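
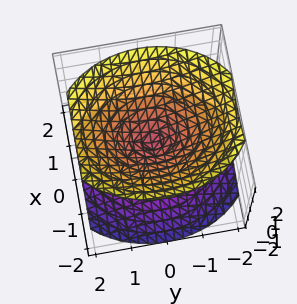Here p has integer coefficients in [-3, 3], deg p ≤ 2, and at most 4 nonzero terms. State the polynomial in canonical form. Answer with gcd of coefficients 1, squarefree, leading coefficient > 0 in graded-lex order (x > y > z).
3*x^2 + 2*y^2 - 3*z^2

(a) There are 2 components. They look like related sheets of one shape, so recover p as a whole.
(b) Degree: a double cone through the origin; a quadric, so deg p = 2.
(c) Symmetries: mirror symmetry y ↦ −y ⇒ only even powers of y; it's symmetric under x → −x, forcing even powers of x; the z ↦ −z reflection is a symmetry, so z appears only in even powers.
(d) Against the integer gridlines: it crosses the x-axis at the gridline x = 0; it meets the z-axis at z = 0 (among the integer gridlines); one y-axis crossing is at y = 0.
(e) Matching integer coefficients to the picture gives p.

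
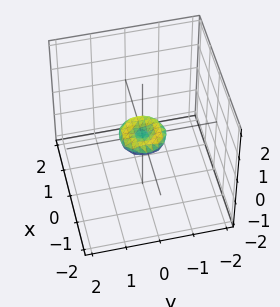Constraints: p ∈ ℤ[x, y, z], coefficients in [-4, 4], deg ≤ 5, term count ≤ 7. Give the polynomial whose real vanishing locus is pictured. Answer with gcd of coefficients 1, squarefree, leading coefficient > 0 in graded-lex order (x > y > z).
1. Degree: no degree-3 surface has this shape, so deg p = 4.
2. By symmetry, the z-axis is an axis of rotation, so x and y enter only as x² + y².
3. Observable constraints: a circular section at z = 0 has radius between 0 and 1; it meets the z-axis at z = 0 (among the integer gridlines).
4. Assembling these constraints gives the stated polynomial.

2*x^4 + 4*x^2*y^2 + 2*y^4 - x^2 - y^2 + 3*z^2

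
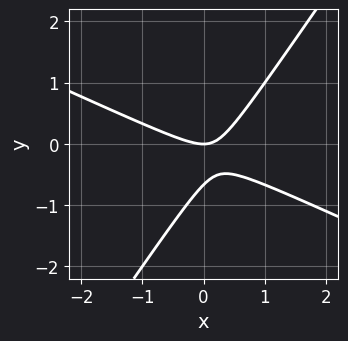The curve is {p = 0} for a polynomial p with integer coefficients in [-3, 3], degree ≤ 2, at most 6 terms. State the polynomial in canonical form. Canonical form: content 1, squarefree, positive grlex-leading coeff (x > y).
(a) deg p = 2. A generic line meets the curve in up to 2 points.
(b) From the axis intercepts and sections: it crosses the y-axis at the gridline y = 0; it meets the x-axis at x = 0 (among the integer gridlines).
(c) Assembling these constraints gives the stated polynomial.

2*x^2 + 3*x*y - 3*y^2 - 2*y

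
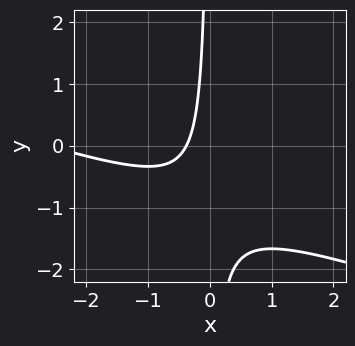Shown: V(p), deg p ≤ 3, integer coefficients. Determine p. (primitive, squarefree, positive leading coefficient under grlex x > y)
x^2 + 3*x*y + 3*x + 1

(a) The degree is 2 — no degree-1 curve has this shape.
(b) Checking where it meets the axes: it misses every integer gridline on the y-axis.
(c) Putting this together gives p.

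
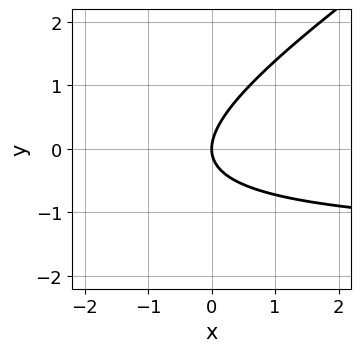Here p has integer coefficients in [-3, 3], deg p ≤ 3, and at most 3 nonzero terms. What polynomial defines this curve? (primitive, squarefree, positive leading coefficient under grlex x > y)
First, degree: a generic line meets the curve in up to 2 points, so deg p = 2.
Next, against the integer gridlines: one x-axis crossing is at x = 0; one y-axis crossing is at y = 0.
Finally, together with the visible shape, these determine p as stated.

2*x*y - 3*y^2 + 3*x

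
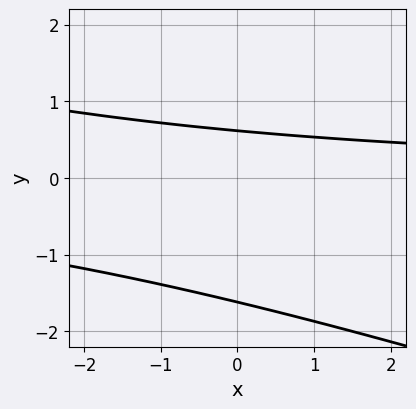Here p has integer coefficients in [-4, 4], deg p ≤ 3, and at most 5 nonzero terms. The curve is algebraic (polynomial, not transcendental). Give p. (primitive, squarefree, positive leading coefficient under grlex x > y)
x*y + 3*y^2 + 3*y - 3

First, degree: no degree-1 curve has this shape, so deg p = 2.
Next, from the axis intercepts and sections: it misses every integer gridline on the x-axis.
Finally, fitting integer coefficients to these (and the overall shape) gives p.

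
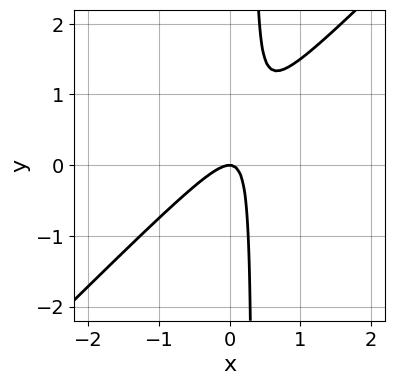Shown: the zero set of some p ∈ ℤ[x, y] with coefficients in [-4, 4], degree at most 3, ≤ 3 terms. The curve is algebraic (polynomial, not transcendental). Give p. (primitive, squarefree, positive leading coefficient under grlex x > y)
3*x^2 - 3*x*y + y

deg p = 2. No degree-1 curve has this shape.
From the visible intercepts: it crosses the x-axis at the gridline x = 0; it crosses the y-axis at the gridline y = 0.
Assembling these constraints gives the stated polynomial.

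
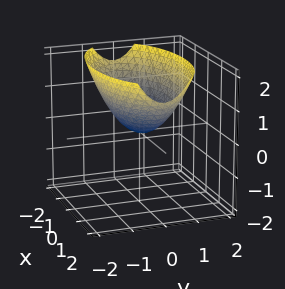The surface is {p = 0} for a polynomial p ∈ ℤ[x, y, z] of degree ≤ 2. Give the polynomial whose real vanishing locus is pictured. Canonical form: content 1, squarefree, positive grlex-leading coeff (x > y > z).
x^2 + 3*y^2 - 3*z

1. deg p = 2. A paraboloid; a quadric.
2. Symmetries: the x ↦ −x reflection is a symmetry, so x appears only in even powers; mirror symmetry y ↦ −y ⇒ only even powers of y.
3. Reading off the gridlines: one y-axis crossing is at y = 0; it crosses the z-axis at the gridline z = 0.
4. Matching integer coefficients to the picture gives p.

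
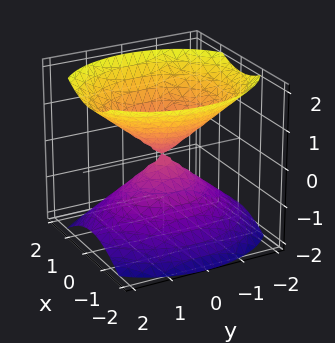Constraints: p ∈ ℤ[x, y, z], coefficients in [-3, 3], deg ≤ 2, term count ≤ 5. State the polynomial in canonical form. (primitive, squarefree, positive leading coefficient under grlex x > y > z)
3*x^2 + 2*y^2 - 3*z^2

The picture has 2 separate pieces. They look like related sheets of one shape, so recover p as a whole.
The degree is 2 — two nappes meeting at a single point; a quadric.
Symmetries: mirror symmetry x ↦ −x ⇒ only even powers of x; mirror symmetry y ↦ −y ⇒ only even powers of y; the z ↦ −z reflection is a symmetry, so z appears only in even powers.
Observable constraints: it crosses the x-axis at the gridline x = 0; one y-axis crossing is at y = 0; it crosses the z-axis at the gridline z = 0.
Fitting integer coefficients to these (and the overall shape) gives p.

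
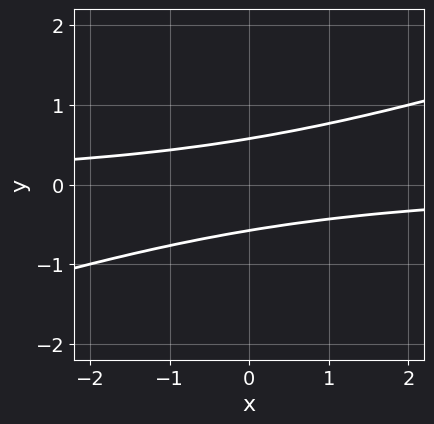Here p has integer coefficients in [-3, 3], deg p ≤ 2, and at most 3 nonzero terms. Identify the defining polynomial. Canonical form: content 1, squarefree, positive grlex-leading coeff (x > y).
x*y - 3*y^2 + 1

(a) Degree: a generic line meets the curve in up to 2 points, so deg p = 2.
(b) Observable constraints: it misses every integer gridline on the x-axis.
(c) Together with the visible shape, these determine p as stated.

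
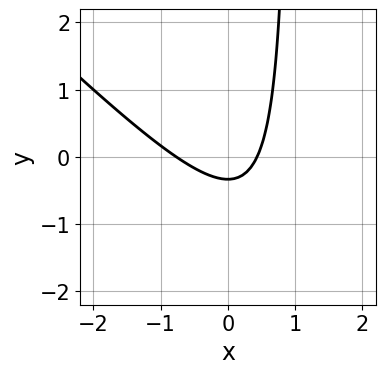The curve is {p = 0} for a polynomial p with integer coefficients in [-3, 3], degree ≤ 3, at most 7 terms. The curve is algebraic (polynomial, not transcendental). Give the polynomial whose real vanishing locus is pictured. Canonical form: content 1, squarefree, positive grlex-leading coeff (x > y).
1. deg p = 2. The shape is more complex than any degree-1 curve.
2. The integer polynomial consistent with all of this is the stated p.

3*x^2 + 3*x*y + x - 3*y - 1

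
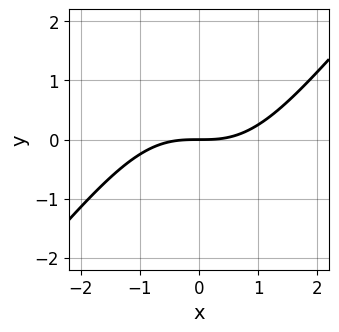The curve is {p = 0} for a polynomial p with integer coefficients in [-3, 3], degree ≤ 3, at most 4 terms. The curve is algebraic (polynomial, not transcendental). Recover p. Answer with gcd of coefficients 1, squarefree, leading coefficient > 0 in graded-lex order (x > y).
Degree: the shape is more complex than any degree-2 curve, so deg p = 3.
From the visible intercepts: it meets the x-axis at x = 0 (among the integer gridlines); it meets the y-axis at y = 0 (among the integer gridlines).
Fitting integer coefficients to these (and the overall shape) gives p.

x^3 - x^2*y - 3*y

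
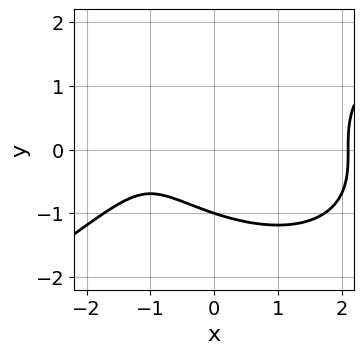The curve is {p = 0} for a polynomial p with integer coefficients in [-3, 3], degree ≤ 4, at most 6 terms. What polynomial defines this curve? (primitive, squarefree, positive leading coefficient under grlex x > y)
x^3 - 3*y^3 - 3*x - 3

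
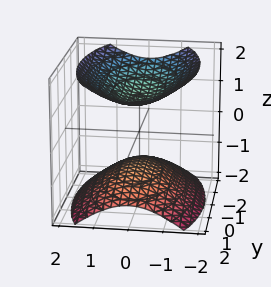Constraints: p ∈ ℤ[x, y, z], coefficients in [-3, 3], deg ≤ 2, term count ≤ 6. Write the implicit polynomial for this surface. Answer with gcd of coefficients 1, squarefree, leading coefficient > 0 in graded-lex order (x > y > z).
First, the picture has 2 separate pieces. They look like related sheets of one shape, so recover p as a whole.
Then, deg p = 2. Two separate bowl-shaped sheets opening away from each other; a quadric.
Then, symmetries: it's symmetric under x → −x, forcing even powers of x; the z ↦ −z reflection is a symmetry, so z appears only in even powers; mirror symmetry y ↦ −y ⇒ only even powers of y.
Next, from the axis intercepts and sections: it misses every integer gridline on the y-axis; no x-intercept at any integer in the box; the z-axis gridline crossings are at z ∈ {-1, 1}.
Finally, together with the visible shape, these determine p as stated.

3*x^2 + y^2 - 3*z^2 + 3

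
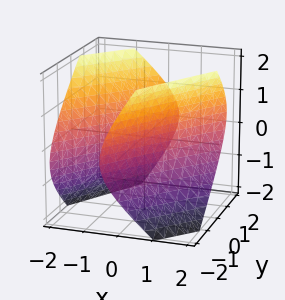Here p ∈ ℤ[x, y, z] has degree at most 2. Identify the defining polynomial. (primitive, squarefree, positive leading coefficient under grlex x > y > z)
2*x^2 - 3*x*y + x*z + y^2 - 2*z^2 - 2

First, I count 2 distinct pieces.
Next, deg p = 2.
Then, from the visible intercepts: the x-axis gridline crossings are at x ∈ {-1, 1}; the surface avoids every integer z-axis point in the box.
Finally, these observations pin down the coefficients.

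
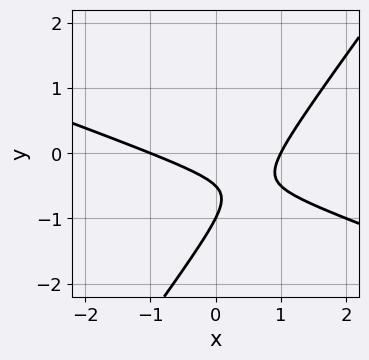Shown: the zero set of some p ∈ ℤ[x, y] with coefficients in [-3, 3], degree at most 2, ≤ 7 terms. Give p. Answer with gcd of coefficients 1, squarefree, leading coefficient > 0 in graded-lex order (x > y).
(a) Degree: the shape is more complex than any degree-1 curve, so deg p = 2.
(b) Checking where it meets the axes: the x-axis gridline crossings are at x ∈ {-1, 1}; it crosses the y-axis at the gridline y = -1.
(c) Fitting integer coefficients to these (and the overall shape) gives p.

x^2 + 2*x*y - 2*y^2 - 3*y - 1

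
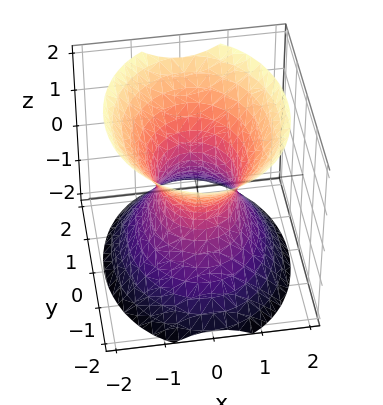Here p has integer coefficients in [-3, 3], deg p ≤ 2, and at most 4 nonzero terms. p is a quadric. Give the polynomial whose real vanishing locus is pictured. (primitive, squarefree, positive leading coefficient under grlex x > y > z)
3*x^2 + 2*y^2 - 2*z^2 - 2

(a) The degree is 2 — an hourglass — one-sheet hyperboloid; a quadric.
(b) Symmetries: the y ↦ −y reflection is a symmetry, so y appears only in even powers; mirror symmetry x ↦ −x ⇒ only even powers of x; it's symmetric under z → −z, forcing even powers of z.
(c) Against the integer gridlines: no z-intercept at any integer in the box; among the integer gridlines, it crosses the y-axis at y ∈ {-1, 1}.
(d) Matching integer coefficients to the picture gives p.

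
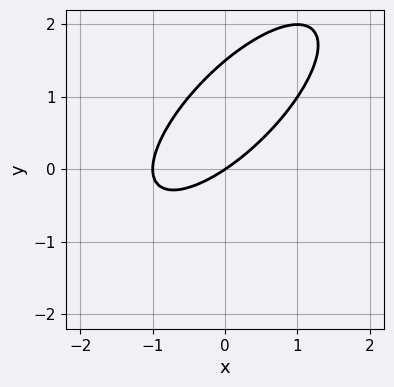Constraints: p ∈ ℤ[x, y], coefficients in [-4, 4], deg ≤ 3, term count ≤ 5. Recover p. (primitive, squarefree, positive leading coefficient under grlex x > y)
(a) Degree: a generic line meets the curve in up to 2 points, so deg p = 2.
(b) Reading off the gridlines: the x-axis gridline crossings are at x ∈ {-1, 0}; it meets the y-axis at y = 0 (among the integer gridlines).
(c) Assembling these constraints gives the stated polynomial.

2*x^2 - 3*x*y + 2*y^2 + 2*x - 3*y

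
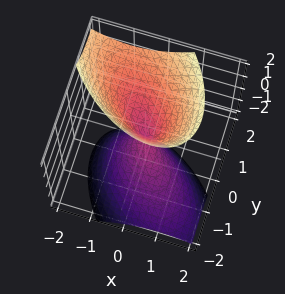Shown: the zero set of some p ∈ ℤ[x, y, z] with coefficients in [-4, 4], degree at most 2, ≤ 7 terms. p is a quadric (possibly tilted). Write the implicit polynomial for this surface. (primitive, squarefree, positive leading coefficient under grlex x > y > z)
2*x^2 + 2*x*y + 2*y^2 - 2*y*z - z^2

The picture has 2 separate pieces. Treating them together as one polynomial.
Degree: a generic line meets the surface in up to 2 points, so deg p = 2.
Observable constraints: one y-axis crossing is at y = 0; one x-axis crossing is at x = 0.
Putting this together gives p.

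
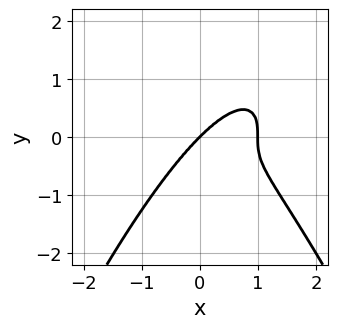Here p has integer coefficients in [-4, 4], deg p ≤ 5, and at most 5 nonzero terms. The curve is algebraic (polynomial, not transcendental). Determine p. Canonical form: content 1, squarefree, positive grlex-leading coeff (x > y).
First, degree: a generic line meets the curve in up to 4 points, so deg p = 4.
Then, against the integer gridlines: it meets the y-axis at y = 0 (among the integer gridlines); among the integer gridlines, it crosses the x-axis at x ∈ {0, 1}.
Finally, matching integer coefficients to the picture gives p.

x^4 - x^3 + y^3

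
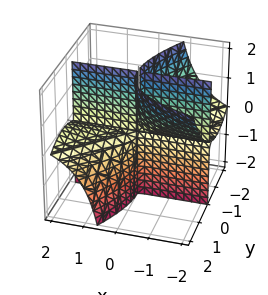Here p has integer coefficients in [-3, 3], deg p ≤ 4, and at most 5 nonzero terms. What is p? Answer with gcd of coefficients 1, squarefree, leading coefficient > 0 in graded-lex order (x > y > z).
x*y^2 - 2*x*y*z - y^3

1. I count 2 distinct pieces.
2. Degree: no degree-2 surface has this shape, so deg p = 3.
3. From the axis intercepts and sections: it crosses the y-axis at the gridline y = 0; the visible x-axis segment lies entirely on the surface; every point of the z-axis in the box is on the surface.
4. Putting this together gives p.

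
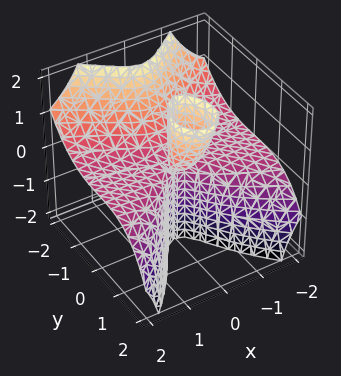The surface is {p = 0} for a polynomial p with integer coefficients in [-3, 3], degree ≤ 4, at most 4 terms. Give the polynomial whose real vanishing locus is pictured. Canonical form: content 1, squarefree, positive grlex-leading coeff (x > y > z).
deg p = 3. A generic line meets the surface in up to 3 points.
Observable constraints: it meets the y-axis at y = 0 (among the integer gridlines); every point of the x-axis in the box is on the surface; the visible z-axis segment lies entirely on the surface.
Assembling these constraints gives the stated polynomial.

2*x^2*z + y^3 - y*z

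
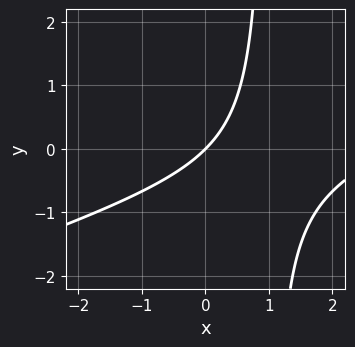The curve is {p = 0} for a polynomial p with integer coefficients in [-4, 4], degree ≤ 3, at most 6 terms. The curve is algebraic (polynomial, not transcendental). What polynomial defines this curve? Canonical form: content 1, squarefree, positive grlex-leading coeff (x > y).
x^2 - 3*x*y - 3*x + 3*y

First, deg p = 2. The shape is more complex than any degree-1 curve.
Then, from the visible intercepts: it crosses the y-axis at the gridline y = 0; it crosses the x-axis at the gridline x = 0.
Finally, solving for integer coefficients yields p as stated.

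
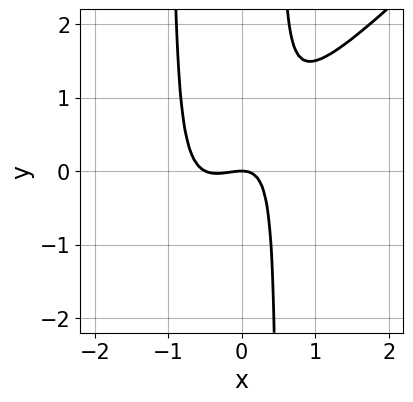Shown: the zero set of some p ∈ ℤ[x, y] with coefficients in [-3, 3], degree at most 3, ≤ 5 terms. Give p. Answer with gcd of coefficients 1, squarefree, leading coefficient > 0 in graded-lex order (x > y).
First, degree: the shape is more complex than any degree-2 curve, so deg p = 3.
Next, observable constraints: one x-axis crossing is at x = 0; it meets the y-axis at y = 0 (among the integer gridlines).
Finally, matching integer coefficients to the picture gives p.

2*x^3 - 2*x^2*y + x^2 - x*y + y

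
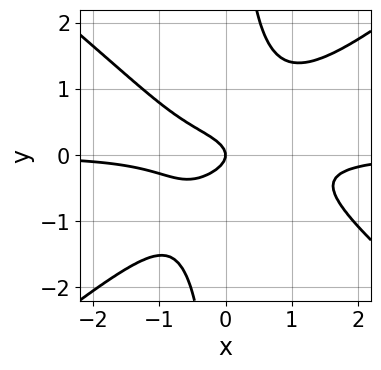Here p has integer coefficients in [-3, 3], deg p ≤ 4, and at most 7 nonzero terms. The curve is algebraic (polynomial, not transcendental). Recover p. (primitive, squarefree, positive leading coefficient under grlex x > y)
2*x^3*y - 3*x*y^3 - x^2*y + 3*y^2 + x

1. The degree is 4 — no degree-3 curve has this shape.
2. Observable constraints: one y-axis crossing is at y = 0; it crosses the x-axis at the gridline x = 0.
3. Assembling these constraints gives the stated polynomial.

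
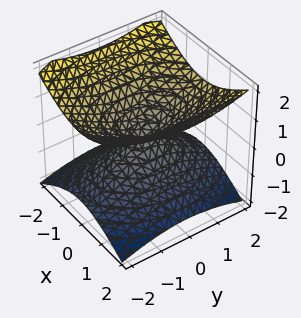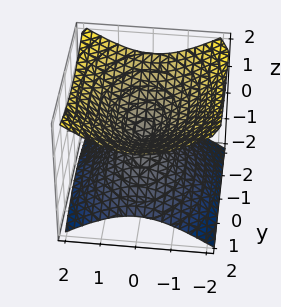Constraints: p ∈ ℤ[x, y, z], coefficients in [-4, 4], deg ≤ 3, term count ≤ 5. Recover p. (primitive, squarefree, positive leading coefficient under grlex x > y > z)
2*x^2 + y^2 - 3*z^2

First, degree: two nappes meeting at a single point; a quadric, so deg p = 2.
Next, symmetries: it's symmetric under x → −x, forcing even powers of x; it's symmetric under z → −z, forcing even powers of z; it's symmetric under y → −y, forcing even powers of y.
Next, against the integer gridlines: it meets the x-axis at x = 0 (among the integer gridlines); it meets the y-axis at y = 0 (among the integer gridlines).
Finally, solving for integer coefficients yields p as stated.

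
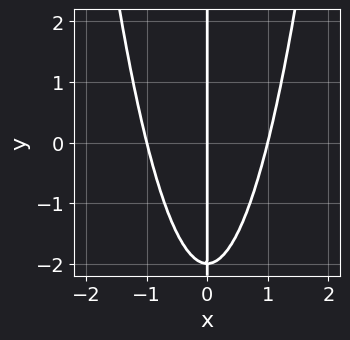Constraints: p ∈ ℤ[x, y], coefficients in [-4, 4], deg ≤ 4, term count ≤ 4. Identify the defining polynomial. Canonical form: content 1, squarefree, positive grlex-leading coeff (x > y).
2*x^3 - x*y - 2*x

1. Degree: no degree-2 curve has this shape, so deg p = 3.
2. From the visible intercepts: among the integer gridlines, it crosses the x-axis at x ∈ {-1, 0, 1}; the visible y-axis segment lies entirely on the curve.
3. Assembling these constraints gives the stated polynomial.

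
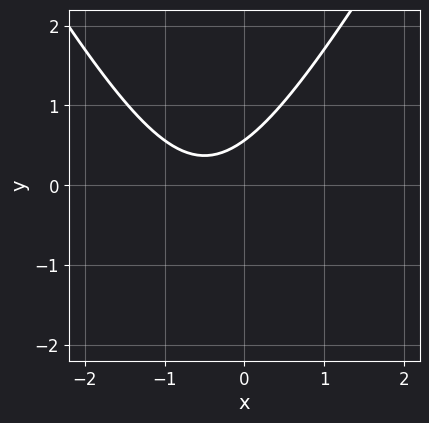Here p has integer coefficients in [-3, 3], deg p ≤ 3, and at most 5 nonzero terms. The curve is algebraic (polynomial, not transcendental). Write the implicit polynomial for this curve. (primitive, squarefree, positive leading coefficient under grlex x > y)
Degree: no degree-1 curve has this shape, so deg p = 2.
From the visible intercepts: it misses every integer gridline on the x-axis.
These observations pin down the coefficients.

3*x^2 - y^2 + 3*x - 3*y + 2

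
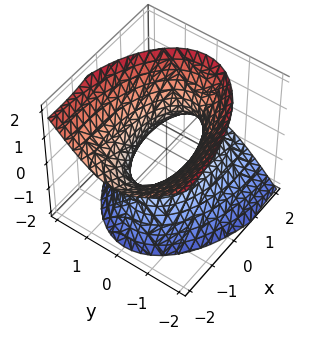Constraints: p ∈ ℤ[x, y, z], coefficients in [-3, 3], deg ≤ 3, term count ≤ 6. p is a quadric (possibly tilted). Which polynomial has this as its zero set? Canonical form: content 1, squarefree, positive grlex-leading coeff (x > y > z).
The degree is 2 — the shape is more complex than any degree-1 surface.
From the axis intercepts and sections: no z-intercept at any integer in the box.
Putting this together gives p.

x^2 + 2*x*z + 3*y^2 - 2*z^2 - 2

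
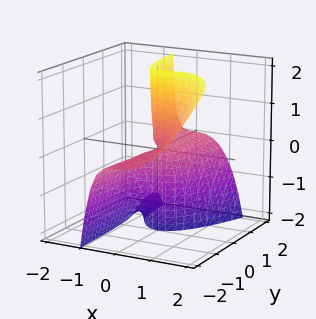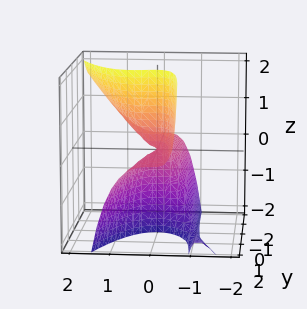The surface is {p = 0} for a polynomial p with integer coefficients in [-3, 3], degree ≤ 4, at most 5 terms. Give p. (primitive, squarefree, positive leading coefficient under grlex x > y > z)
Degree: a generic line meets the surface in up to 3 points, so deg p = 3.
Reading off the gridlines: every point of the y-axis in the box is on the surface; the visible z-axis segment lies entirely on the surface; it meets the x-axis at x = 0 (among the integer gridlines).
Solving for integer coefficients yields p as stated.

2*x^3 - x^2*z + x*y*z + y*z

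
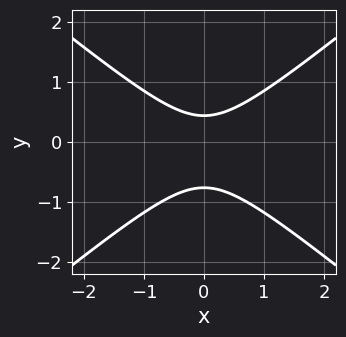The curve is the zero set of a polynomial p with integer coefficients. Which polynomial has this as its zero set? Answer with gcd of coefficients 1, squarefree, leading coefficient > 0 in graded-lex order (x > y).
2*x^2 - 3*y^2 - y + 1

First, deg p = 2.
Then, symmetries: it's symmetric under x → −x, forcing even powers of x.
Next, against the integer gridlines: it misses every integer gridline on the x-axis.
Finally, fitting integer coefficients to these (and the overall shape) gives p.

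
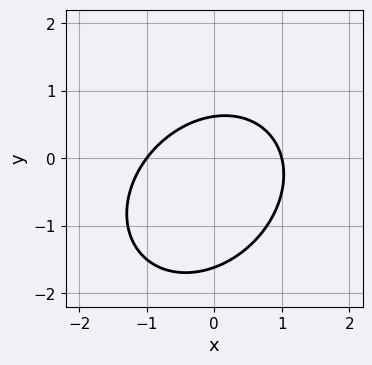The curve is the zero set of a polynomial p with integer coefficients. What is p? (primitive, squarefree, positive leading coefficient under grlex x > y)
(a) Degree: the shape is more complex than any degree-1 curve, so deg p = 2.
(b) Checking where it meets the axes: the x-axis gridline crossings are at x ∈ {-1, 1}.
(c) The integer polynomial consistent with all of this is the stated p.

2*x^2 - x*y + 2*y^2 + 2*y - 2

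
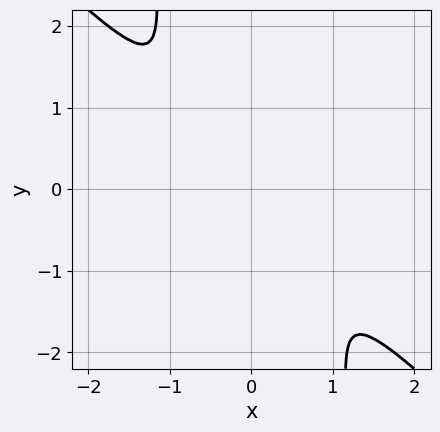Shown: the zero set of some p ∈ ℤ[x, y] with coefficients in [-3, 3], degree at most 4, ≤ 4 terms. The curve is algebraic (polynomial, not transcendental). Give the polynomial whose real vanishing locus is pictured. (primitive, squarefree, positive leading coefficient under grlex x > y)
3*x^4 + 3*x^3*y + y^2

deg p = 4. The shape is more complex than any degree-3 curve.
The integer polynomial consistent with all of this is the stated p.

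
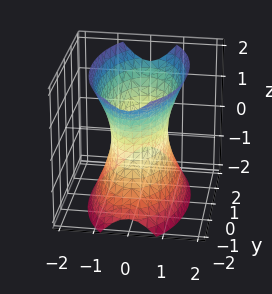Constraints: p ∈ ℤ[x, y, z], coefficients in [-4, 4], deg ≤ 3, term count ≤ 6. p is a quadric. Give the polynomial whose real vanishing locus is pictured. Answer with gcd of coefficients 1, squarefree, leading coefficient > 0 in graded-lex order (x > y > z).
3*x^2 + y^2 - z^2 - 2

Degree: an hourglass — one-sheet hyperboloid; a quadric, so deg p = 2.
Symmetries: the y ↦ −y reflection is a symmetry, so y appears only in even powers; the z ↦ −z reflection is a symmetry, so z appears only in even powers; the x ↦ −x reflection is a symmetry, so x appears only in even powers.
Against the integer gridlines: no z-intercept at any integer in the box.
Matching integer coefficients to the picture gives p.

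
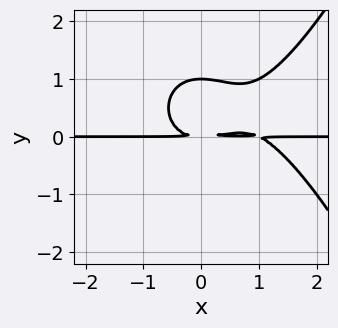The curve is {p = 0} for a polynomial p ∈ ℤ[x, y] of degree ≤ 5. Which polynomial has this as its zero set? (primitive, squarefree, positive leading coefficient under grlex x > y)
x^3*y - x^2*y - 2*y^3 + 2*y^2

(a) deg p = 4.
(b) Against the integer gridlines: the visible x-axis segment lies entirely on the curve; it meets the y-axis at y = 1 (among the integer gridlines).
(c) Matching integer coefficients to the picture gives p.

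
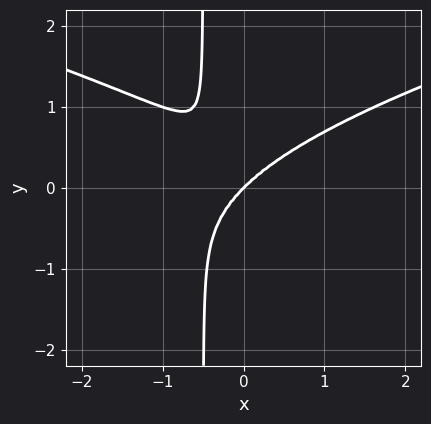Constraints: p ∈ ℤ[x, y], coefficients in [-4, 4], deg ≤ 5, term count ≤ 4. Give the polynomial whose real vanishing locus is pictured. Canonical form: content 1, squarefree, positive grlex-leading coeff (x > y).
1. The degree is 4 — no degree-3 curve has this shape.
2. From the visible intercepts: it crosses the y-axis at the gridline y = 0; one x-axis crossing is at x = 0.
3. These observations pin down the coefficients.

2*x*y^3 - x^3 + y^3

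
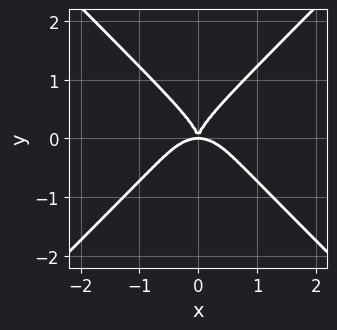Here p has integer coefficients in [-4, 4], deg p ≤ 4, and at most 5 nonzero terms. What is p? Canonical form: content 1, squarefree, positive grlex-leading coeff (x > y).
deg p = 4. No degree-3 curve has this shape.
Symmetries: it's symmetric under x → −x, forcing even powers of x.
Observable constraints: one y-axis crossing is at y = 0; it crosses the x-axis at the gridline x = 0.
These observations pin down the coefficients.

x^4 - y^4 + x^2*y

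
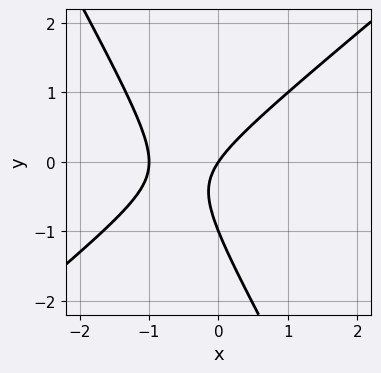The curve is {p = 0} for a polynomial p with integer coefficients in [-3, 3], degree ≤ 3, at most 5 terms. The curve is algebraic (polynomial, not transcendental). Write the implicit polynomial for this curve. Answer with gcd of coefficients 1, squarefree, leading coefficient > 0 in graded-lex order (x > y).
deg p = 2. The shape is more complex than any degree-1 curve.
Checking where it meets the axes: among the integer gridlines, it crosses the x-axis at x ∈ {-1, 0}; the y-axis gridline crossings are at y ∈ {-1, 0}.
These observations pin down the coefficients.

3*x^2 - 2*x*y - 2*y^2 + 3*x - 2*y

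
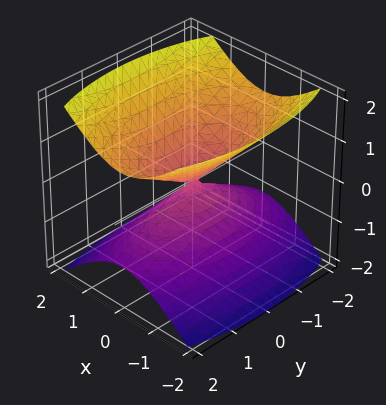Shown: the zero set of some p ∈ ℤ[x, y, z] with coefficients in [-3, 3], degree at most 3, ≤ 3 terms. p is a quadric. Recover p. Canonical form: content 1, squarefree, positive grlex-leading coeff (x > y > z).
(a) There are 2 components. Treating them together as one polynomial.
(b) The degree is 2 — a double cone through the origin; a quadric.
(c) Symmetries: it's symmetric under x → −x, forcing even powers of x; it's symmetric under y → −y, forcing even powers of y; the z ↦ −z reflection is a symmetry, so z appears only in even powers.
(d) From the axis intercepts and sections: one z-axis crossing is at z = 0; one y-axis crossing is at y = 0.
(e) Putting this together gives p.

3*x^2 + y^2 - 3*z^2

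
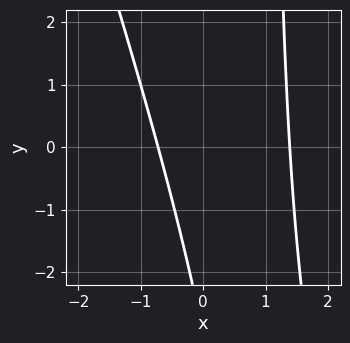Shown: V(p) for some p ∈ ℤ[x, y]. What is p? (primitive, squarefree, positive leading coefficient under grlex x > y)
3*x^2 + x*y - 2*x - y - 3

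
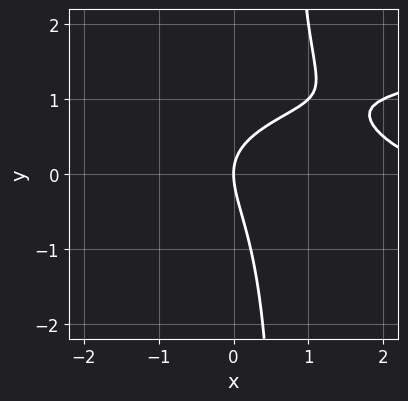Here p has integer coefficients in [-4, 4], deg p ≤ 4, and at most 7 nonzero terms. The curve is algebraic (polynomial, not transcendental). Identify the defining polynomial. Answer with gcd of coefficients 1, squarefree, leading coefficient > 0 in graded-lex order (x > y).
(a) deg p = 3. The shape is more complex than any degree-2 curve.
(b) Reading off the gridlines: it meets the x-axis at x = 0 (among the integer gridlines); one y-axis crossing is at y = 0.
(c) Matching integer coefficients to the picture gives p.

3*x*y^2 - x^2 - 3*x*y - 2*y^2 + 3*x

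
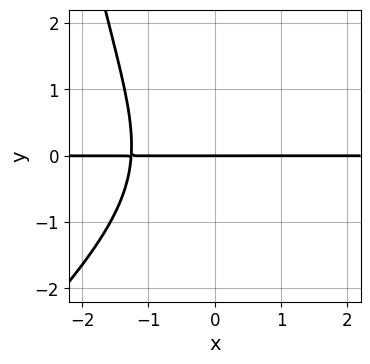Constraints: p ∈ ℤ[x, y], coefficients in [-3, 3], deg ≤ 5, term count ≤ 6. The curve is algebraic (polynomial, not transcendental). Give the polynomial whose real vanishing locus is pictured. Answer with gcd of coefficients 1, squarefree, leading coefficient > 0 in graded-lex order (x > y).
(a) The degree is 4 — a generic line meets the curve in up to 4 points.
(b) Observable constraints: it crosses the y-axis at the gridline y = 0; every point of the x-axis in the box is on the curve.
(c) Fitting integer coefficients to these (and the overall shape) gives p.

x^3*y - x^2*y^2 - x*y^2 + y^3 + 2*y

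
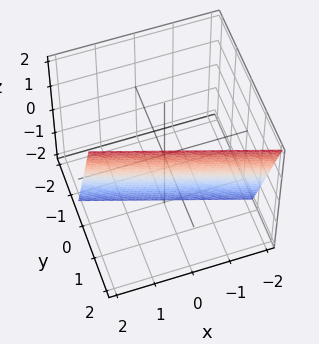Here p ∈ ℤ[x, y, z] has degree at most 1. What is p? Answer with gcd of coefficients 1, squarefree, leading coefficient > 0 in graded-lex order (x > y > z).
Degree: the surface is flat (a plane), so deg p = 1.
Reading off the gridlines: it meets the z-axis at z = -2 (among the integer gridlines); it crosses the x-axis at the gridline x = 2.
Fitting integer coefficients to these (and the overall shape) gives p.

x + 3*y - z - 2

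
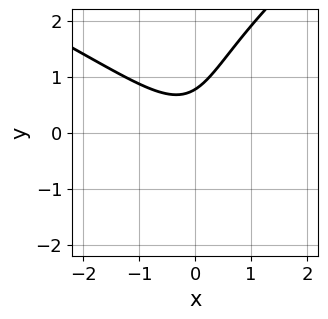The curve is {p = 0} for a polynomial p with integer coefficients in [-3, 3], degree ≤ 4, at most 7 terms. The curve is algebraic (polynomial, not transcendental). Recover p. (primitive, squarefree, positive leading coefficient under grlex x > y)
1. Degree: a generic line meets the curve in up to 3 points, so deg p = 3.
2. From the visible intercepts: no x-intercept at any integer in the box.
3. These observations pin down the coefficients.

y^3 - 3*x^2 - 3*x*y + 2*y - 2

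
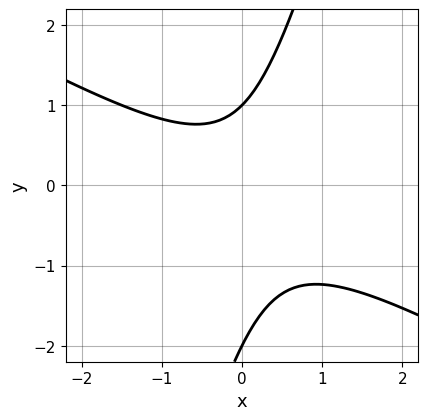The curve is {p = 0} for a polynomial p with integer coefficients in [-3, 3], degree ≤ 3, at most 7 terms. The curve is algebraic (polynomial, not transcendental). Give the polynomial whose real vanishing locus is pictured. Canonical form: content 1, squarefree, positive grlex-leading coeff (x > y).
deg p = 2. The shape is more complex than any degree-1 curve.
Observable constraints: among the integer gridlines, it crosses the y-axis at y ∈ {-2, 1}; no x-intercept at any integer in the box.
These observations pin down the coefficients.

2*x^2 + 3*x*y - y^2 - y + 2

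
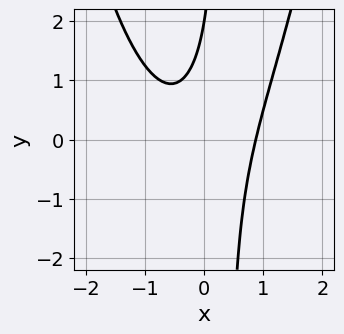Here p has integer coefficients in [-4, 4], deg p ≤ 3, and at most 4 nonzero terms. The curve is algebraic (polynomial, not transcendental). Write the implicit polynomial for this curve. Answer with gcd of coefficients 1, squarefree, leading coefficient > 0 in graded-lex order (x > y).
(a) The degree is 3 — the shape is more complex than any degree-2 curve.
(b) From the visible intercepts: it crosses the y-axis at the gridline y = 2.
(c) Together with the visible shape, these determine p as stated.

3*x^3 - 3*x*y + y - 2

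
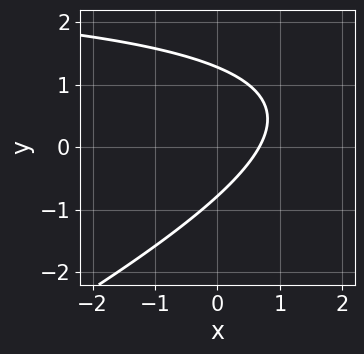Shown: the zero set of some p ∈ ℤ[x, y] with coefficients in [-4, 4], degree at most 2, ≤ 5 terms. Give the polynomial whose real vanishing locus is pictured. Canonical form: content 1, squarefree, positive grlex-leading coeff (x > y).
x*y - 2*y^2 - 3*x + y + 2

(a) The degree is 2 — no degree-1 curve has this shape.
(b) Matching integer coefficients to the picture gives p.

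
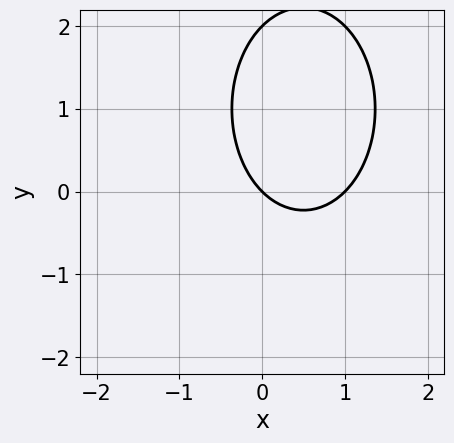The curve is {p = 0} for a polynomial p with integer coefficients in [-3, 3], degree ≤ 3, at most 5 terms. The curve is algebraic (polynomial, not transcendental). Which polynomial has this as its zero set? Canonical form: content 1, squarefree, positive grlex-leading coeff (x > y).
2*x^2 + y^2 - 2*x - 2*y

Degree: the shape is more complex than any degree-1 curve, so deg p = 2.
Observable constraints: among the integer gridlines, it crosses the x-axis at x ∈ {0, 1}; among the integer gridlines, it crosses the y-axis at y ∈ {0, 2}.
Putting this together gives p.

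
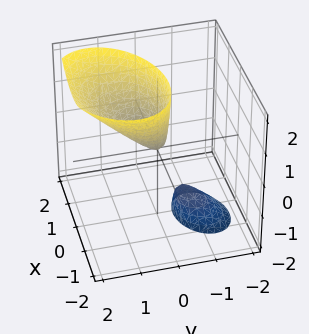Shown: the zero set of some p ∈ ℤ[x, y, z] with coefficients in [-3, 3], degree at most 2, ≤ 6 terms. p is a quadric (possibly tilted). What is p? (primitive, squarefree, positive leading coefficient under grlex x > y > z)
(a) There are 2 components.
(b) The degree is 2 — a generic line meets the surface in up to 2 points.
(c) From the axis intercepts and sections: it crosses the z-axis at the gridline z = 0; one y-axis crossing is at y = 0.
(d) Together with the visible shape, these determine p as stated.

2*x^2 - x*y + 3*y^2 - 3*y*z - z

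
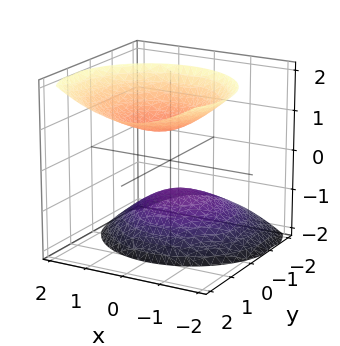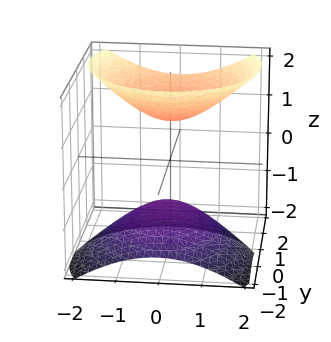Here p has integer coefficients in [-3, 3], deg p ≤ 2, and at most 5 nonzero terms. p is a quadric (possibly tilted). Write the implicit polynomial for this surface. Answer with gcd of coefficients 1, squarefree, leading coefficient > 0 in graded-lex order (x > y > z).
(a) I count 2 distinct pieces.
(b) Degree: the shape is more complex than any degree-1 surface, so deg p = 2.
(c) Observable constraints: it misses every integer gridline on the x-axis; among the integer gridlines, it crosses the z-axis at z ∈ {-1, 1}.
(d) Solving for integer coefficients yields p as stated.

x^2 + y^2 - y*z - z^2 + 1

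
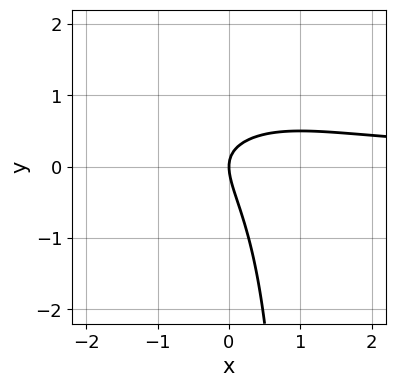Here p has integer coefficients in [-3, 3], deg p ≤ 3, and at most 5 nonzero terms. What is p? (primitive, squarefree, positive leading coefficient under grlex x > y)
x^2*y - 2*x*y^2 + 3*x*y + 2*y^2 - 2*x

First, the degree is 3 — a generic line meets the curve in up to 3 points.
Then, reading off the gridlines: one x-axis crossing is at x = 0; one y-axis crossing is at y = 0.
Finally, the integer polynomial consistent with all of this is the stated p.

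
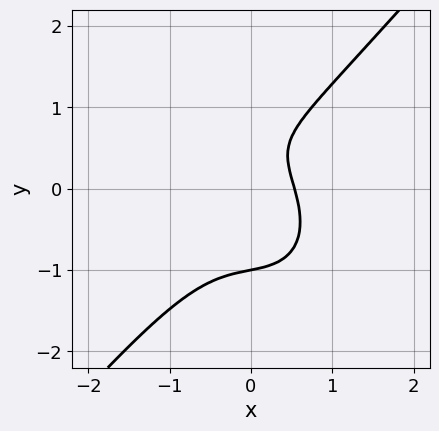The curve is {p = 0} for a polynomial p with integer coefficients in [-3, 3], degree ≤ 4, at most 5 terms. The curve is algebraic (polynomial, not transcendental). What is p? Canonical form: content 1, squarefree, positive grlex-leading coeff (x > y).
First, deg p = 3.
Next, observable constraints: it meets the y-axis at y = -1 (among the integer gridlines).
Finally, putting this together gives p.

3*x^3 - 2*y^3 + x + y - 1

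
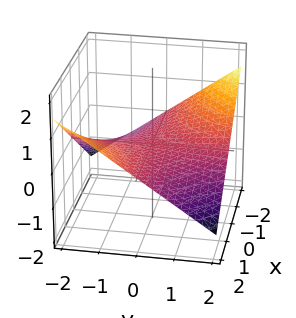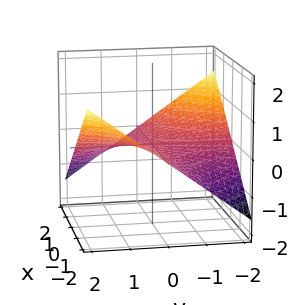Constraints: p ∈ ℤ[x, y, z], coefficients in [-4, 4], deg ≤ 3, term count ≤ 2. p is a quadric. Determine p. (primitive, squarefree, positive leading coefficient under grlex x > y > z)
x*y + 3*z

First, deg p = 2. A saddle surface; a quadric.
Then, against the integer gridlines: the visible x-axis segment lies entirely on the surface; it meets the z-axis at z = 0 (among the integer gridlines); every point of the y-axis in the box is on the surface.
Finally, solving for integer coefficients yields p as stated.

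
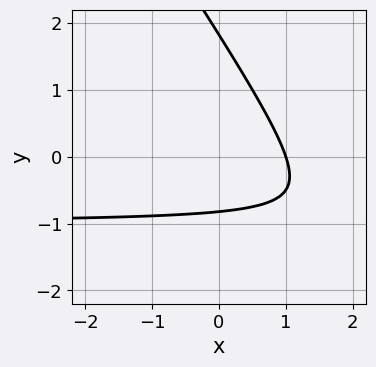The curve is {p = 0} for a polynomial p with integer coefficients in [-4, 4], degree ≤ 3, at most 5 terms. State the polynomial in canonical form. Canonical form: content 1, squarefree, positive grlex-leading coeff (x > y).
First, degree: a generic line meets the curve in up to 2 points, so deg p = 2.
Next, observable constraints: it meets the x-axis at x = 1 (among the integer gridlines).
Finally, solving for integer coefficients yields p as stated.

3*x*y + 2*y^2 + 3*x - 2*y - 3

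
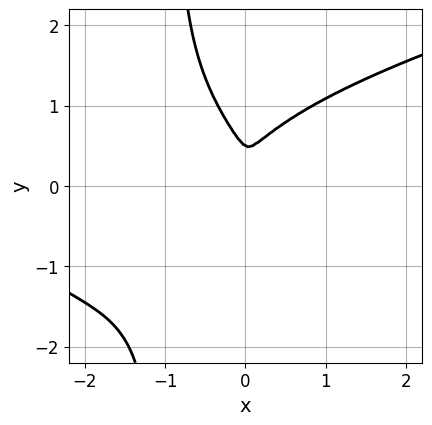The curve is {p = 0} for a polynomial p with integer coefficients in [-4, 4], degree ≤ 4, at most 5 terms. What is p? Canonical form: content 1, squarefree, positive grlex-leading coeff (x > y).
2*x*y^3 - x^3 + 2*y^3 - 3*x^2 - y^2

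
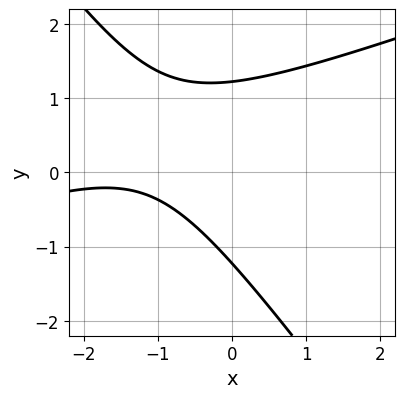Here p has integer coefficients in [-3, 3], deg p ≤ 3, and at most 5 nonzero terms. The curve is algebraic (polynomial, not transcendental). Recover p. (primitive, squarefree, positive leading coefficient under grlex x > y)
x^2 - 2*x*y - 2*y^2 + 3*x + 3

1. Degree: a generic line meets the curve in up to 2 points, so deg p = 2.
2. From the visible intercepts: it misses every integer gridline on the x-axis.
3. Together with the visible shape, these determine p as stated.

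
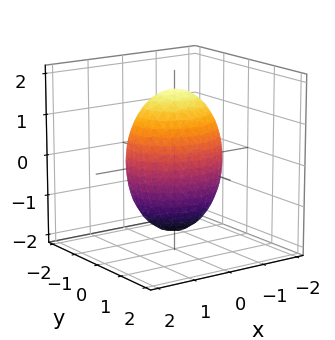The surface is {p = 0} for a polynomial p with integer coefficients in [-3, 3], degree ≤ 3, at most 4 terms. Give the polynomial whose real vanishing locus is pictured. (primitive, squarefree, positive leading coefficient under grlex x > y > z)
2*x^2 + 3*y^2 + z^2 - 3

(a) deg p = 2.
(b) Symmetries: mirror symmetry x ↦ −x ⇒ only even powers of x; the z ↦ −z reflection is a symmetry, so z appears only in even powers; it's symmetric under y → −y, forcing even powers of y.
(c) Observable constraints: the y-axis gridline crossings are at y ∈ {-1, 1}.
(d) Putting this together gives p.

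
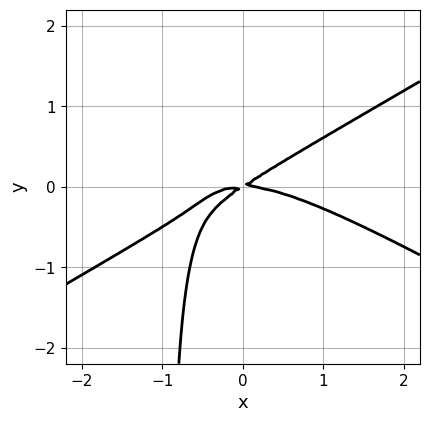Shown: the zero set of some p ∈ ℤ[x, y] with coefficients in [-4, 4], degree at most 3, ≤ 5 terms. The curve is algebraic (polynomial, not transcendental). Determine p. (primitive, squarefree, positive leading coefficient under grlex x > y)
x^3 - 3*x*y^2 + 2*x*y - 3*y^2

(a) Degree: a generic line meets the curve in up to 3 points, so deg p = 3.
(b) Observable constraints: one x-axis crossing is at x = 0; one y-axis crossing is at y = 0.
(c) Putting this together gives p.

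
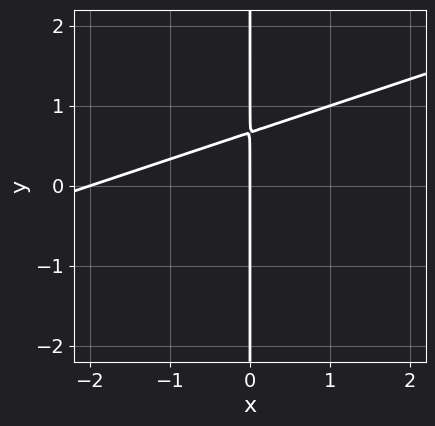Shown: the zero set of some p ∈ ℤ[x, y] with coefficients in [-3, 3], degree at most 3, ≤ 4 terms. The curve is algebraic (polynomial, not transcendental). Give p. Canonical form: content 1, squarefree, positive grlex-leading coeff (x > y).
x^2 - 3*x*y + 2*x

deg p = 2. The shape is more complex than any degree-1 curve.
Against the integer gridlines: among the integer gridlines, it crosses the x-axis at x ∈ {-2, 0}; every point of the y-axis in the box is on the curve.
Together with the visible shape, these determine p as stated.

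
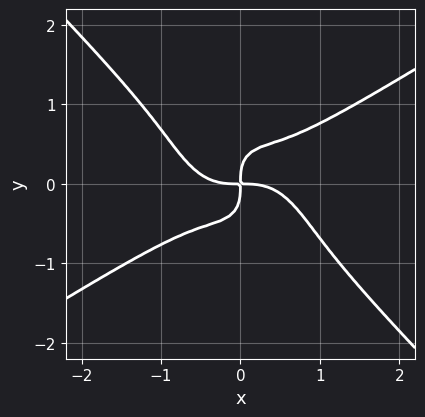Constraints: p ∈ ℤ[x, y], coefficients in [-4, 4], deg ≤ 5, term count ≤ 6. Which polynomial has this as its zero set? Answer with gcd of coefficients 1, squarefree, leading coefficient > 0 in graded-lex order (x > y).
2*x^4 - 2*x^2*y^2 - 3*x*y^3 - 3*y^4 + 2*x*y

Degree: the shape is more complex than any degree-3 curve, so deg p = 4.
Against the integer gridlines: one x-axis crossing is at x = 0; it crosses the y-axis at the gridline y = 0.
Matching integer coefficients to the picture gives p.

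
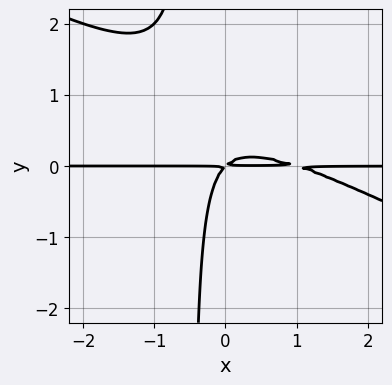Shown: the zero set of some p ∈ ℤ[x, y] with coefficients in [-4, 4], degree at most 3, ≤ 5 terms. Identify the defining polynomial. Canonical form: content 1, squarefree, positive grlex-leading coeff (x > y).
x^2*y + 2*x*y^2 - x*y + y^2

(a) Degree: the shape is more complex than any degree-2 curve, so deg p = 3.
(b) Against the integer gridlines: the visible x-axis segment lies entirely on the curve.
(c) The integer polynomial consistent with all of this is the stated p.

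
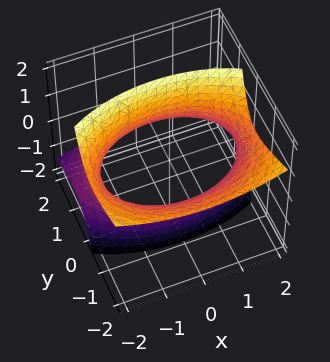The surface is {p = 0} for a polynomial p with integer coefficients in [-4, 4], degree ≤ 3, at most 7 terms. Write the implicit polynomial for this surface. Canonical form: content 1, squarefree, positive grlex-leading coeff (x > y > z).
deg p = 2. The shape is more complex than any degree-1 surface.
From the visible intercepts: no z-intercept at any integer in the box.
Together with the visible shape, these determine p as stated.

x^2 + 2*y^2 + 3*y*z - z^2 - 3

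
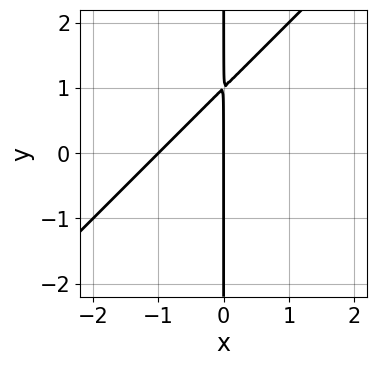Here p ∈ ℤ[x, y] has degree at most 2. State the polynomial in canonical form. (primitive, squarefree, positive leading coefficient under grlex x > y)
x^2 - x*y + x

(a) deg p = 2. No degree-1 curve has this shape.
(b) Checking where it meets the axes: the x-axis gridline crossings are at x ∈ {-1, 0}; the visible y-axis segment lies entirely on the curve.
(c) Assembling these constraints gives the stated polynomial.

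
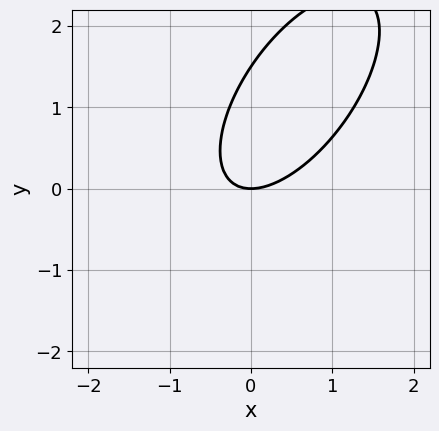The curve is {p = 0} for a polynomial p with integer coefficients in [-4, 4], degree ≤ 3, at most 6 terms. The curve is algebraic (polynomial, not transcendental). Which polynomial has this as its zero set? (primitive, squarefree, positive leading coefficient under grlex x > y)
3*x^2 - 3*x*y + 2*y^2 - 3*y

(a) Degree: no degree-1 curve has this shape, so deg p = 2.
(b) Observable constraints: it meets the y-axis at y = 0 (among the integer gridlines); it crosses the x-axis at the gridline x = 0.
(c) These observations pin down the coefficients.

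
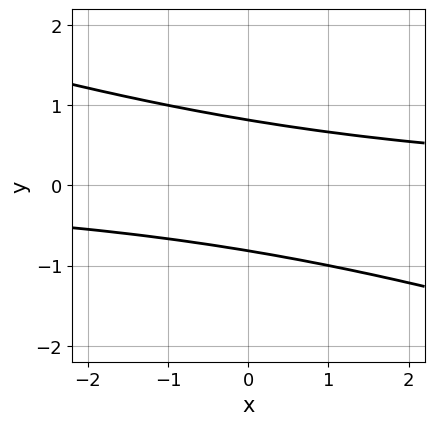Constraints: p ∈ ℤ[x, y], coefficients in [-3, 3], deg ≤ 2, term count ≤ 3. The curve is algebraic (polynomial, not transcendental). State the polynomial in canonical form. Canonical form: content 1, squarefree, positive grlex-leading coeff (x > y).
x*y + 3*y^2 - 2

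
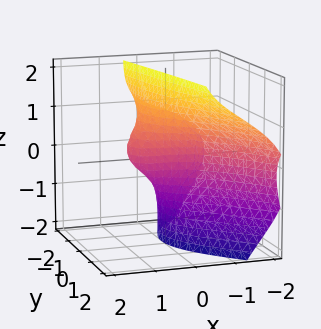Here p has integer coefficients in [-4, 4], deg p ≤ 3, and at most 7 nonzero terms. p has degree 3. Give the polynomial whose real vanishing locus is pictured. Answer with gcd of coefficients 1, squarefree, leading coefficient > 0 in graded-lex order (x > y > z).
x^3 + 3*x*z^2 - y^2*z + 2*y^2 + 2*y

(a) The degree is 3 — a generic line meets the surface in up to 3 points.
(b) Against the integer gridlines: it crosses the x-axis at the gridline x = 0; the y-axis gridline crossings are at y ∈ {-1, 0}; the visible z-axis segment lies entirely on the surface.
(c) Matching integer coefficients to the picture gives p.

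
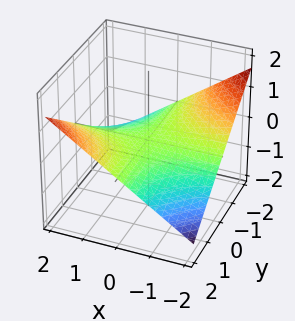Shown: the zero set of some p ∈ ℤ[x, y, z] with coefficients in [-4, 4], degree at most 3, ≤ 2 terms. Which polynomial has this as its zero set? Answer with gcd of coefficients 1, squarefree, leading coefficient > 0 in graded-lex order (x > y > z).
(a) Degree: a hyperbolic paraboloid; a quadric, so deg p = 2.
(b) Reading off the gridlines: it crosses the z-axis at the gridline z = 0; every point of the x-axis in the box is on the surface.
(c) Solving for integer coefficients yields p as stated. Check: (0, 2, 0) on the y-axis lies on the surface, and p(0, 2, 0) = 0. ✓

x*y - 3*z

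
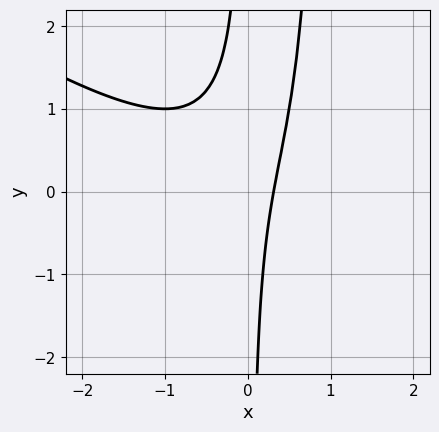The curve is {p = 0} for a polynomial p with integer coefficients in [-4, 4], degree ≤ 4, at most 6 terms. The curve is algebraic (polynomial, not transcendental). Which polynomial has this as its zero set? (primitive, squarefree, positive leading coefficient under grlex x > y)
2*x^3 + 3*x^2*y - 3*x*y + 3*x - 1

Degree: no degree-2 curve has this shape, so deg p = 3.
Observable constraints: no y-intercept at any integer in the box.
Fitting integer coefficients to these (and the overall shape) gives p.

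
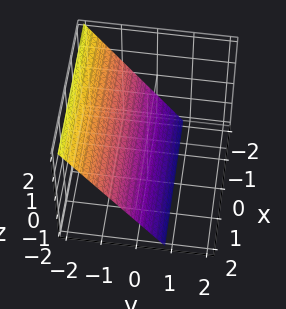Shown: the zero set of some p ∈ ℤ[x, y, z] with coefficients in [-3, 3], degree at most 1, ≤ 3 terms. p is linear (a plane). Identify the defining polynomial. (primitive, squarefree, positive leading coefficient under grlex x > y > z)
3*y + 2*z + 2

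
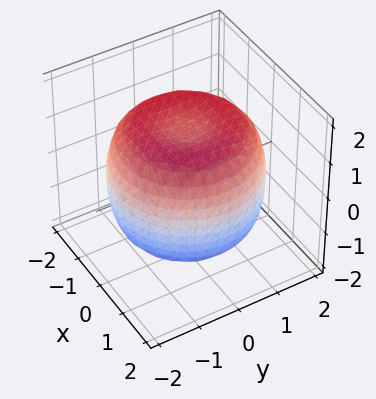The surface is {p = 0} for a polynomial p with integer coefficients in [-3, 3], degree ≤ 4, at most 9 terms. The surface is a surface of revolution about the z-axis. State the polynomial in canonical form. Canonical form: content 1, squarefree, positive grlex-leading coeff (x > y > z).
x^4 + 2*x^2*y^2 + y^4 - 2*x^2 - 2*y^2 + 2*z^2 - 3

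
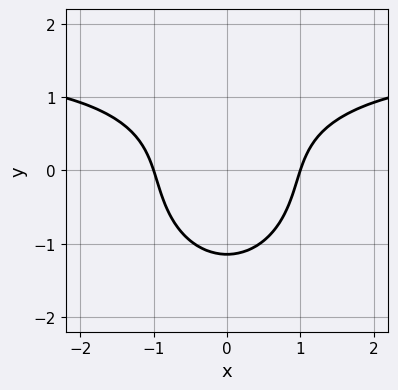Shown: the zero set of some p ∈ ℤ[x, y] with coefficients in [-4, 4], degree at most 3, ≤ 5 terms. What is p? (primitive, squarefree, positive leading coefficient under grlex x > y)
deg p = 3.
Symmetries: mirror symmetry x ↦ −x ⇒ only even powers of x.
Observable constraints: the x-axis gridline crossings are at x ∈ {-1, 1}.
Assembling these constraints gives the stated polynomial.

2*x^2*y + 2*y^3 - 3*x^2 + 3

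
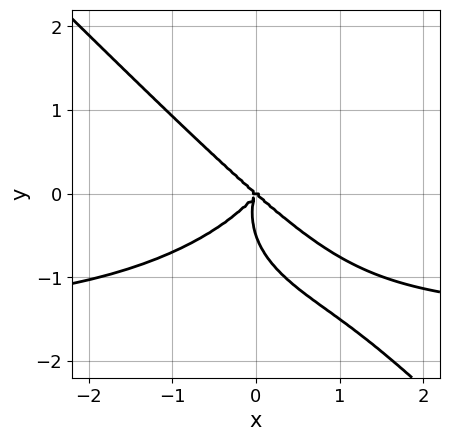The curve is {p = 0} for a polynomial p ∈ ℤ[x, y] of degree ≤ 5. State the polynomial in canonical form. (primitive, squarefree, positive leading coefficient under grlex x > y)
2*x^3*y + 2*y^4 + 3*x^3 - 3*x*y^2 + y^3

deg p = 4.
Checking where it meets the axes: it meets the y-axis at y = 0 (among the integer gridlines); one x-axis crossing is at x = 0.
Fitting integer coefficients to these (and the overall shape) gives p.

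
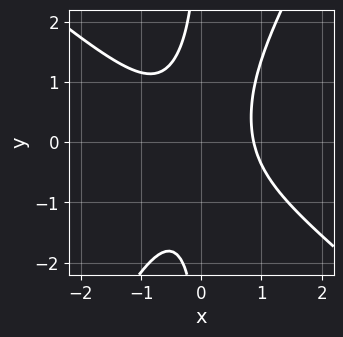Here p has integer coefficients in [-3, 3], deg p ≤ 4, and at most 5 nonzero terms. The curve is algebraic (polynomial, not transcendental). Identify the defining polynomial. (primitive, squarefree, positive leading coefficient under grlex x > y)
(a) The degree is 3 — the shape is more complex than any degree-2 curve.
(b) Reading off the gridlines: the curve avoids every integer y-axis point in the box.
(c) Matching integer coefficients to the picture gives p.

3*x^3 + 2*x^2*y - 2*x*y^2 - 2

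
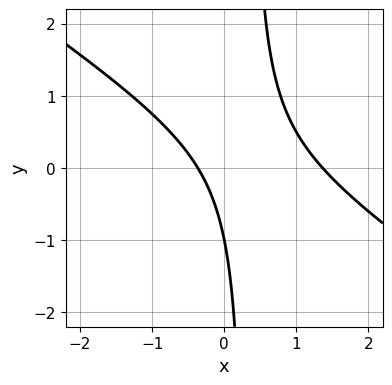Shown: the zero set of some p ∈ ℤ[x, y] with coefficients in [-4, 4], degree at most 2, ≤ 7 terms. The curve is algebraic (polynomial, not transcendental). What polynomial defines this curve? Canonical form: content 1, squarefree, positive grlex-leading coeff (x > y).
2*x^2 + 3*x*y - 2*x - y - 1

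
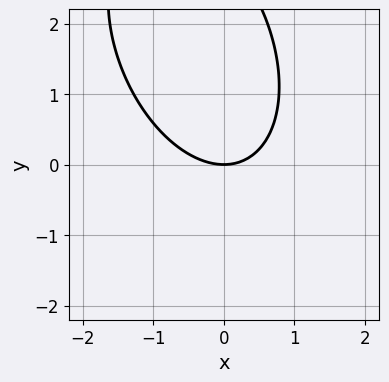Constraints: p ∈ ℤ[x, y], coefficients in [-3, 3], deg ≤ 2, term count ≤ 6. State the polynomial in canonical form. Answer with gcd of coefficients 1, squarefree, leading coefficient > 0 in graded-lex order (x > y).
The degree is 2 — the shape is more complex than any degree-1 curve.
Observable constraints: it crosses the y-axis at the gridline y = 0; one x-axis crossing is at x = 0.
Fitting integer coefficients to these (and the overall shape) gives p.

2*x^2 + x*y + y^2 - 3*y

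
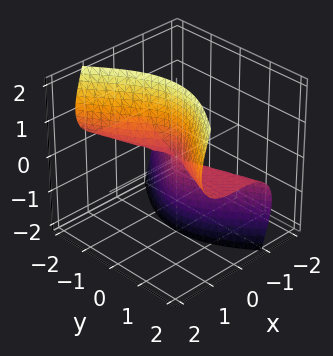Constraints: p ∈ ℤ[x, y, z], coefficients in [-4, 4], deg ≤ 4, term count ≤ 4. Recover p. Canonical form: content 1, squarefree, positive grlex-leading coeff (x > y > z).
First, the degree is 3 — the shape is more complex than any degree-2 surface.
Then, reading off the gridlines: it crosses the x-axis at the gridline x = 0; every point of the y-axis in the box is on the surface; the visible z-axis segment lies entirely on the surface.
Finally, assembling these constraints gives the stated polynomial.

x^3 + 2*x*z^2 - y^2*z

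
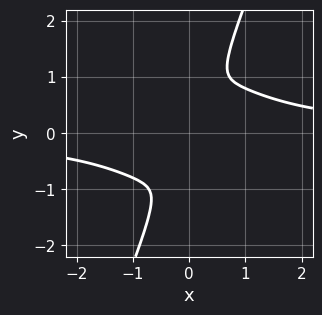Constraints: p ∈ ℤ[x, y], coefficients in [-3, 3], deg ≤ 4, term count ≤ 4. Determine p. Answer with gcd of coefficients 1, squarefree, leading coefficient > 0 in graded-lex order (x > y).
1. The degree is 4 — a generic line meets the curve in up to 4 points.
2. The integer polynomial consistent with all of this is the stated p.

3*x^3*y + 2*x*y^3 - y^4 - 3*x^2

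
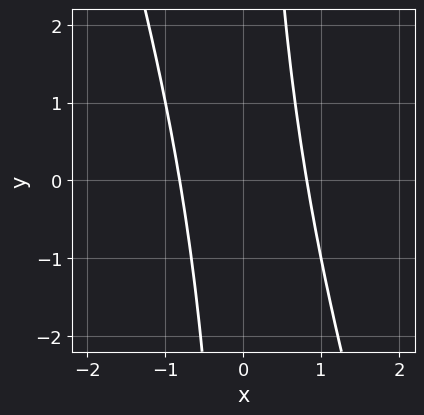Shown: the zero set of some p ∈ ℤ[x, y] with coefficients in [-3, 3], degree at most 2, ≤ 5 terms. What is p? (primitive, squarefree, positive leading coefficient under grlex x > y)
(a) Degree: a generic line meets the curve in up to 2 points, so deg p = 2.
(b) Checking where it meets the axes: no y-intercept at any integer in the box.
(c) These observations pin down the coefficients.

3*x^2 + x*y - 2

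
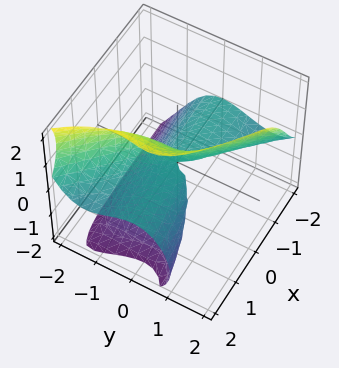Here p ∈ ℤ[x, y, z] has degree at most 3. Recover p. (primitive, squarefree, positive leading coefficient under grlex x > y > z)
1. The degree is 3 — the shape is more complex than any degree-2 surface.
2. Observable constraints: the visible x-axis segment lies entirely on the surface; it meets the z-axis at z = 0 (among the integer gridlines); it crosses the y-axis at the gridline y = 0.
3. Assembling these constraints gives the stated polynomial.

2*x*y^2 + 2*y^3 - z^3 + 3*x*z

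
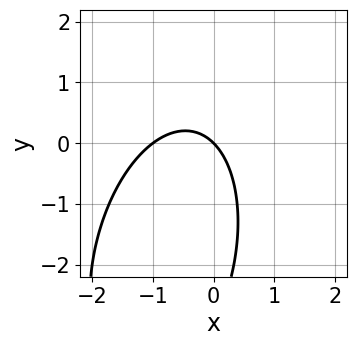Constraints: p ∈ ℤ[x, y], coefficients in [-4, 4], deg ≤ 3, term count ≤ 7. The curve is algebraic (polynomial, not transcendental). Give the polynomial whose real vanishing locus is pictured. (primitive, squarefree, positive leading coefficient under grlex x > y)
(a) Degree: the shape is more complex than any degree-1 curve, so deg p = 2.
(b) Observable constraints: the x-axis gridline crossings are at x ∈ {-1, 0}; it crosses the y-axis at the gridline y = 0.
(c) Matching integer coefficients to the picture gives p.

3*x^2 - x*y + y^2 + 3*x + 3*y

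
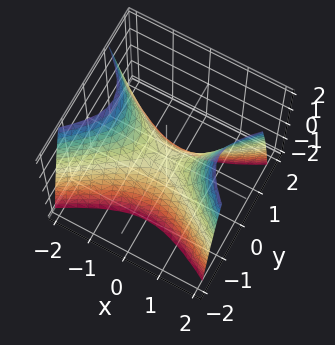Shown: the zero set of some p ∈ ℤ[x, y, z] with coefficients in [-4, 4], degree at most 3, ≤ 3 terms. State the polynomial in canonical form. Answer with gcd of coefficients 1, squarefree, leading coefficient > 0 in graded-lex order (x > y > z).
The degree is 2 — a hyperbolic paraboloid; a quadric.
Symmetries: the y ↦ −y reflection is a symmetry, so y appears only in even powers; the x ↦ −x reflection is a symmetry, so x appears only in even powers.
Observable constraints: it meets the x-axis at x = 0 (among the integer gridlines); one y-axis crossing is at y = 0; one z-axis crossing is at z = 0.
Solving for integer coefficients yields p as stated.

x^2 - 2*y^2 - z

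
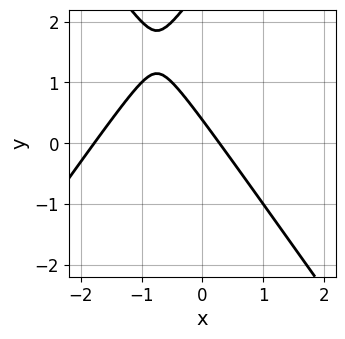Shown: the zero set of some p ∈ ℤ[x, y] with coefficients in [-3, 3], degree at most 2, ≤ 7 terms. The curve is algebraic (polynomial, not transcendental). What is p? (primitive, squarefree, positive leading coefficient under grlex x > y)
2*x^2 - y^2 + 3*x + 3*y - 1

First, degree: the shape is more complex than any degree-1 curve, so deg p = 2.
Finally, solving for integer coefficients yields p as stated.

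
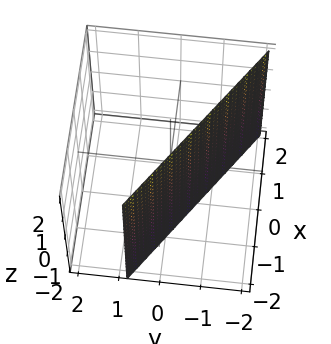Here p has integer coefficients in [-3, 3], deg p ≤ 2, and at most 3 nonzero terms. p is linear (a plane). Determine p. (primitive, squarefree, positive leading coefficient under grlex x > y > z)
1. Degree: the surface is flat (a plane), so deg p = 1.
2. Observable constraints: one x-axis crossing is at x = -1; no z-intercept at any integer in the box.
3. Putting this together gives p.

2*x + 3*y + 2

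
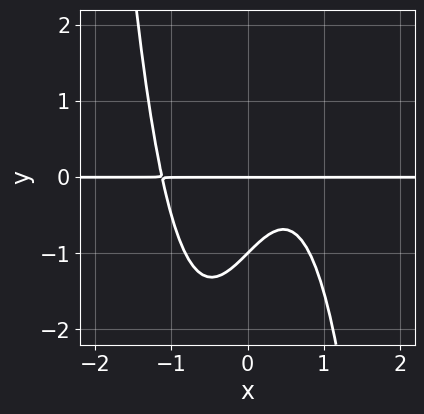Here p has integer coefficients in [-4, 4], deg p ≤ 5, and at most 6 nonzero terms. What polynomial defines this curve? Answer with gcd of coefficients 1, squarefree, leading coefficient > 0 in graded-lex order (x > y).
3*x^3*y - 2*x*y + 2*y^2 + 2*y

1. deg p = 4.
2. Checking where it meets the axes: the visible x-axis segment lies entirely on the curve; the y-axis gridline crossings are at y ∈ {-1, 0}.
3. Putting this together gives p.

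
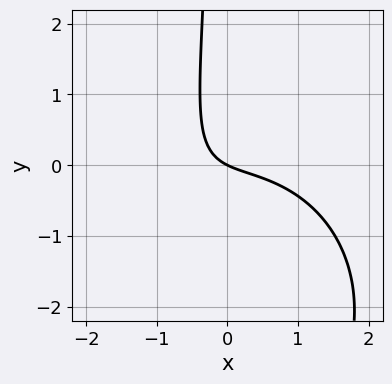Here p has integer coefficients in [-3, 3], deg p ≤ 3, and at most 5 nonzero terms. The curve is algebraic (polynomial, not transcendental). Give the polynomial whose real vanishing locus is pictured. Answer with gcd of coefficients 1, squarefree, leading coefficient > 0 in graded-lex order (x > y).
x^3 + x*y^2 + 3*x*y + x + 2*y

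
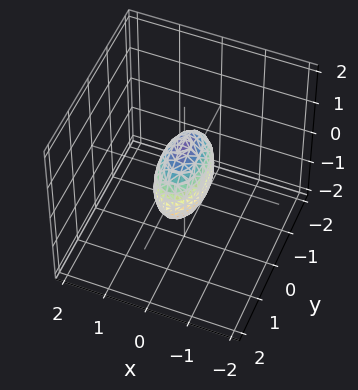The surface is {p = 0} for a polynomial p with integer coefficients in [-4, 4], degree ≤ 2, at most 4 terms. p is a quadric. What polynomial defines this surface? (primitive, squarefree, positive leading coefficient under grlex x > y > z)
3*x^2 + y^2 + z^2 - 1

(a) The degree is 2 — a closed, bounded, convex surface; a quadric.
(b) Symmetries: it's symmetric under z → −z, forcing even powers of z; it's symmetric under x → −x, forcing even powers of x; mirror symmetry y ↦ −y ⇒ only even powers of y.
(c) Reading off the gridlines: among the integer gridlines, it crosses the z-axis at z ∈ {-1, 1}; the y-axis gridline crossings are at y ∈ {-1, 1}.
(d) Solving for integer coefficients yields p as stated.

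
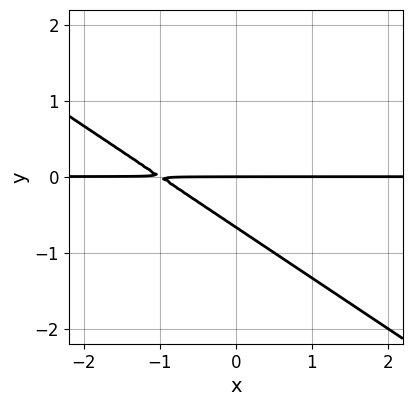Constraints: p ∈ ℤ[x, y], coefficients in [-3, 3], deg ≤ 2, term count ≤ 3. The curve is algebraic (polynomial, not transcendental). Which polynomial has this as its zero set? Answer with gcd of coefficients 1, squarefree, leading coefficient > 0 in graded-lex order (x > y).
2*x*y + 3*y^2 + 2*y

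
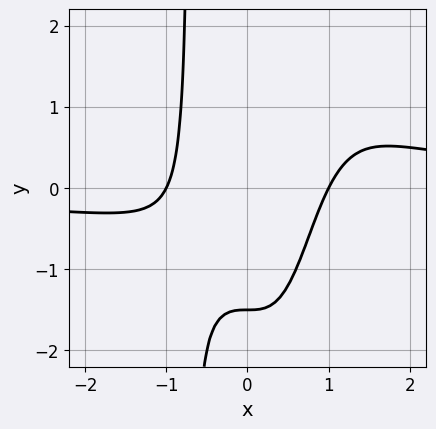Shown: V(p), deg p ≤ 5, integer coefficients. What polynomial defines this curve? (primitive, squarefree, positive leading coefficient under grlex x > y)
Degree: a generic line meets the curve in up to 4 points, so deg p = 4.
From the visible intercepts: among the integer gridlines, it crosses the x-axis at x ∈ {-1, 1}.
Matching integer coefficients to the picture gives p.

3*x^3*y - 2*x^2*y - 3*x^2 + 2*y + 3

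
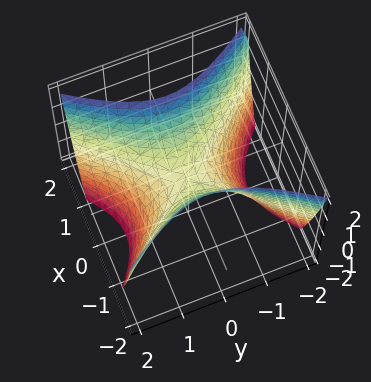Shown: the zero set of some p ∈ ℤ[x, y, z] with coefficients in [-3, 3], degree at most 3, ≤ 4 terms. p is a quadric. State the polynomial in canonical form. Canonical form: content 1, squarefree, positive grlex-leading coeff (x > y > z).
3*x^2 - 2*y^2 - 2*z

The degree is 2 — a saddle surface; a quadric.
Symmetries: the x ↦ −x reflection is a symmetry, so x appears only in even powers; mirror symmetry y ↦ −y ⇒ only even powers of y.
Checking where it meets the axes: it meets the y-axis at y = 0 (among the integer gridlines); one x-axis crossing is at x = 0.
These observations pin down the coefficients.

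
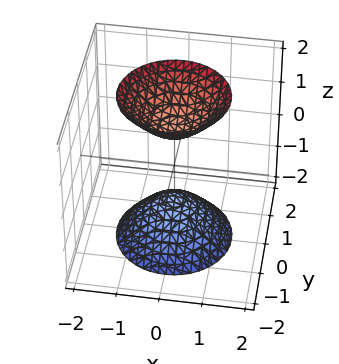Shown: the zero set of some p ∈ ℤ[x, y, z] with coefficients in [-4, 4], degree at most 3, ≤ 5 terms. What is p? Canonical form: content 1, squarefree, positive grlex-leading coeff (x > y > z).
(a) I count 2 distinct pieces. Treating them together as one polynomial.
(b) Degree: the shape is more complex than any degree-1 surface, so deg p = 2.
(c) Symmetry: the surface is invariant under rotation about z: p = q(x² + y², z).
(d) From the visible intercepts: a circular section at z = -2 has radius between 1 and 2; no y-intercept at any integer in the box; among the integer gridlines, it crosses the z-axis at z ∈ {-1, 1}.
(e) These observations pin down the coefficients.

2*x^2 + 2*y^2 - z^2 + 1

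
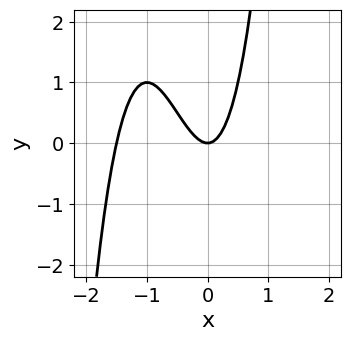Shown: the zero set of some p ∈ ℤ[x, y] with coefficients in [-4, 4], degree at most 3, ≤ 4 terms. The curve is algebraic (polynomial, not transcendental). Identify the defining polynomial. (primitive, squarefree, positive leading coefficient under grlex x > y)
2*x^3 + 3*x^2 - y

First, deg p = 3. The shape is more complex than any degree-2 curve.
Then, against the integer gridlines: it crosses the x-axis at the gridline x = 0; one y-axis crossing is at y = 0.
Finally, putting this together gives p.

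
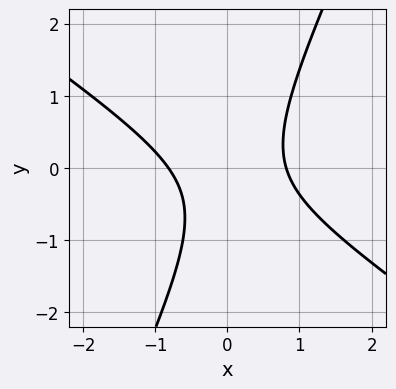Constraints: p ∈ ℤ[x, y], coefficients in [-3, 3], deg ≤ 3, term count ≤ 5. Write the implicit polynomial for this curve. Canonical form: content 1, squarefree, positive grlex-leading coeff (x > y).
1. deg p = 2. A generic line meets the curve in up to 2 points.
2. From the axis intercepts and sections: it misses every integer gridline on the y-axis.
3. These observations pin down the coefficients.

3*x^2 + 3*x*y - 2*y^2 - y - 2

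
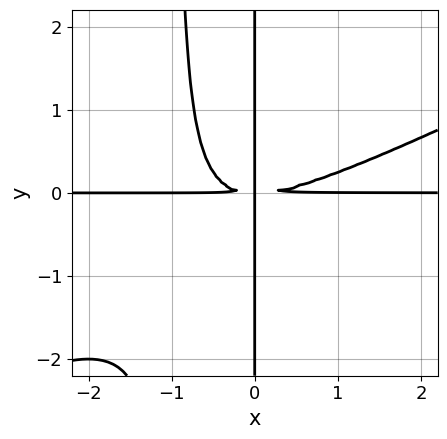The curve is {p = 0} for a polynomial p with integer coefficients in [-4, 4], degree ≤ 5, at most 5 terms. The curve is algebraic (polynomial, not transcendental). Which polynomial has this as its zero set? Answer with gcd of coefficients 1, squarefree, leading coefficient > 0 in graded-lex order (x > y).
deg p = 4. No degree-3 curve has this shape.
Checking where it meets the axes: every point of the y-axis in the box is on the curve; every point of the x-axis in the box is on the curve.
Solving for integer coefficients yields p as stated.

x^3*y - 2*x^2*y^2 - 2*x*y^2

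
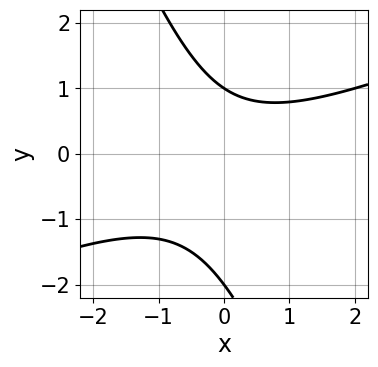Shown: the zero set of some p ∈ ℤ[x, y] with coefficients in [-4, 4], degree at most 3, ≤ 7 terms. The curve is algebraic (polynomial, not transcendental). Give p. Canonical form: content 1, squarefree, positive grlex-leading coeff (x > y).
1. deg p = 2. No degree-1 curve has this shape.
2. Against the integer gridlines: the y-axis gridline crossings are at y ∈ {-2, 1}; no x-intercept at any integer in the box.
3. Putting this together gives p.

x^2 - 2*x*y - y^2 - y + 2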